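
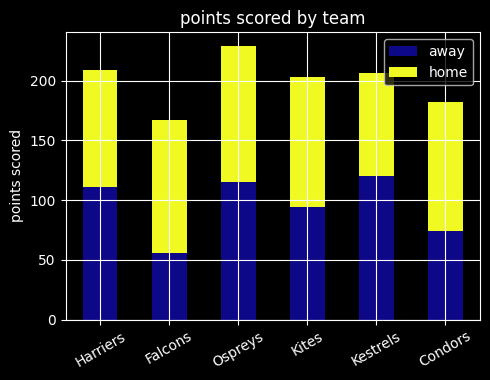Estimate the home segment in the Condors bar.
≈ 100

home top ≈ 180, bottom ≈ 80; segment ≈ 100.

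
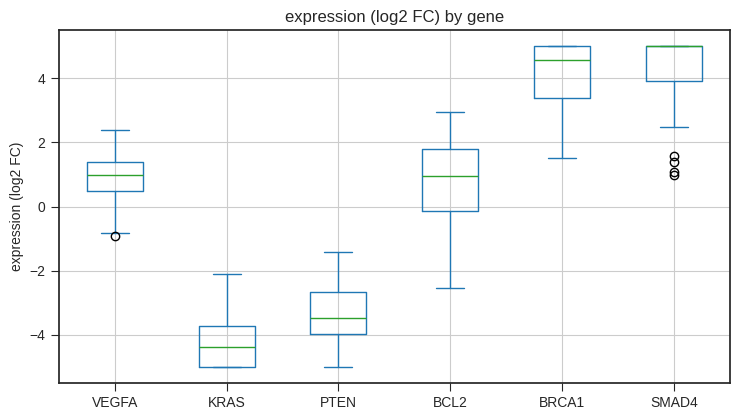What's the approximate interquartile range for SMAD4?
≈ 1

Q3 ≈ 5, Q1 ≈ 4; IQR ≈ 1.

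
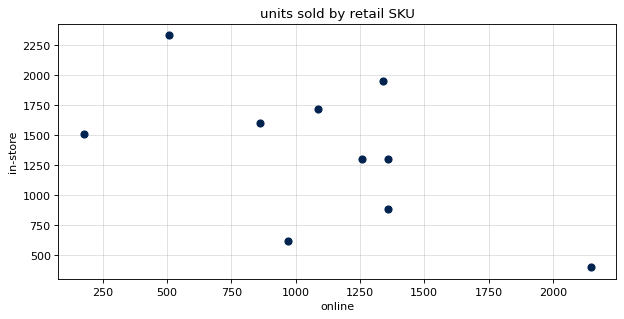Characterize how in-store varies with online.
Points are negatively correlated; moderate (|r| ≈ 0.6).

negative, moderate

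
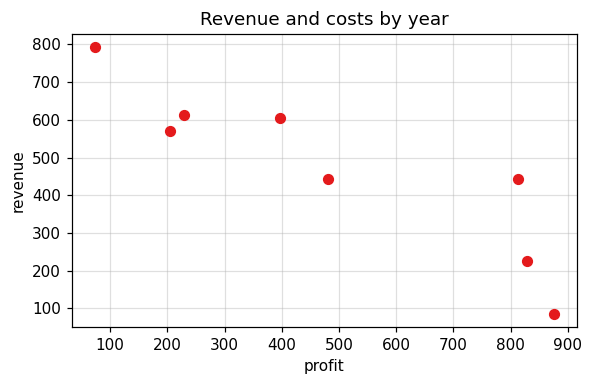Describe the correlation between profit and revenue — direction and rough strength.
Points are negatively correlated; strong (|r| ≈ 0.9).

negative, strong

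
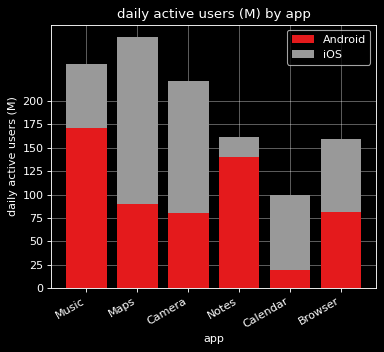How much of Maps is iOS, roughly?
iOS top ≈ 275, bottom ≈ 100; segment ≈ 175.

≈ 175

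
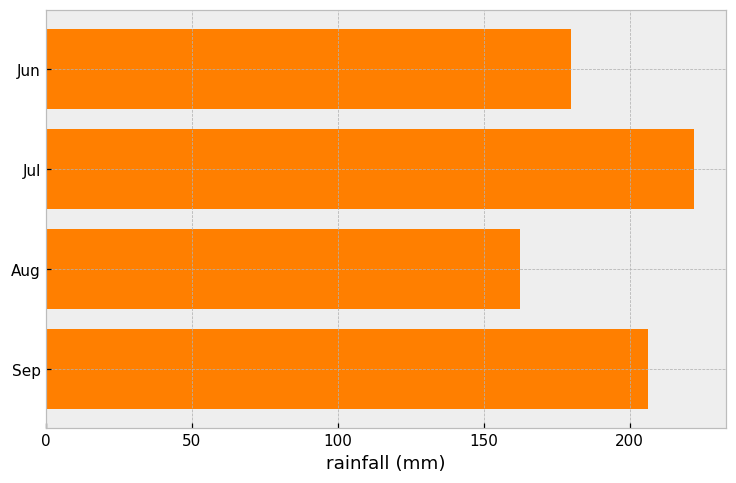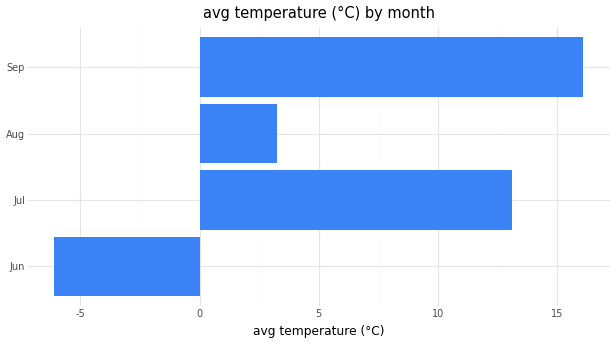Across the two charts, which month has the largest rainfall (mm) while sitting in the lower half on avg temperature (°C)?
Chart 2 median avg temperature (°C) ≈ 8; below-median months: Jun, Aug. Among those, Jun has the highest rainfall (mm) (≈ 175).

Jun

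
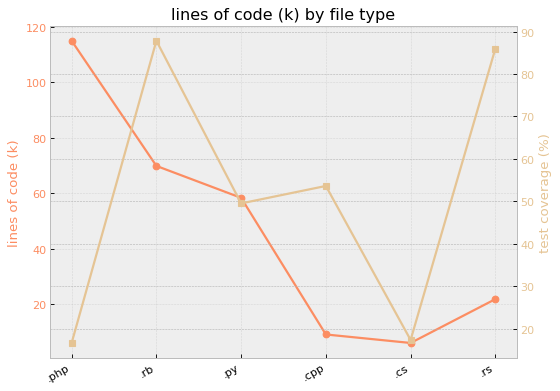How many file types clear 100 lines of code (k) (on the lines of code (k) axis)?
Above 100: .php.

1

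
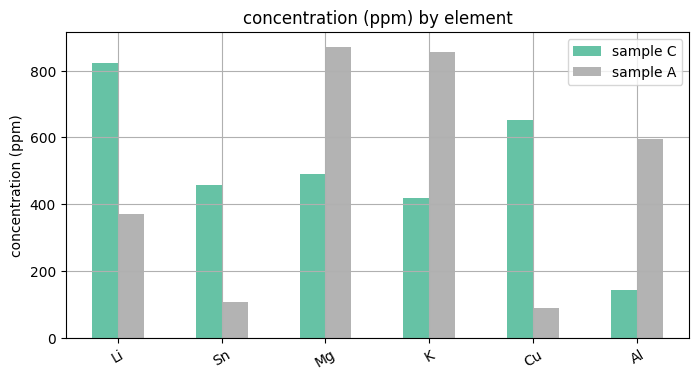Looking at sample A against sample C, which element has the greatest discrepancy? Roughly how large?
Cu: sample A ≈ 100, sample C ≈ 700 → gap ≈ 600. Next-largest (Li) is only ≈ 400.

Cu, ≈ 600 ppm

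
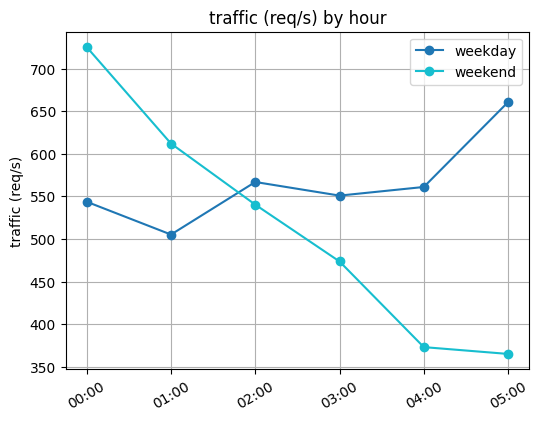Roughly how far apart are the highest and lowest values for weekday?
≈ 150

Max 05:00 ≈ 650, min 01:00 ≈ 500; range ≈ 150.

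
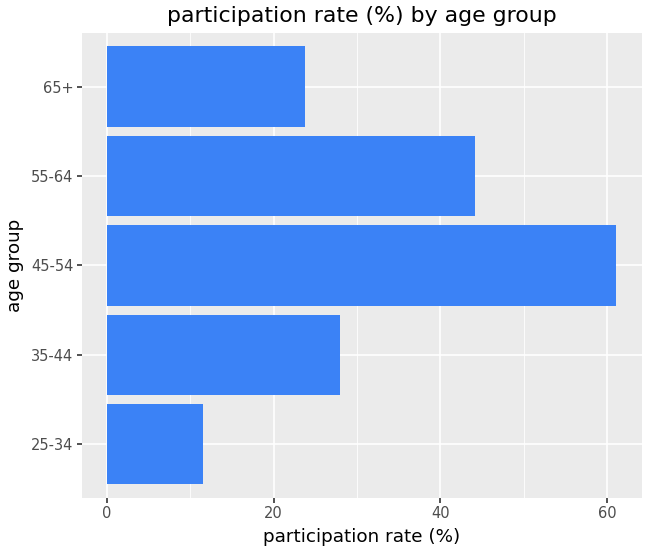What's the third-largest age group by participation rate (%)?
35-44

Top 4: 45-54 ≈ 60, 55-64 ≈ 40, 35-44 ≈ 30, 65+ ≈ 20.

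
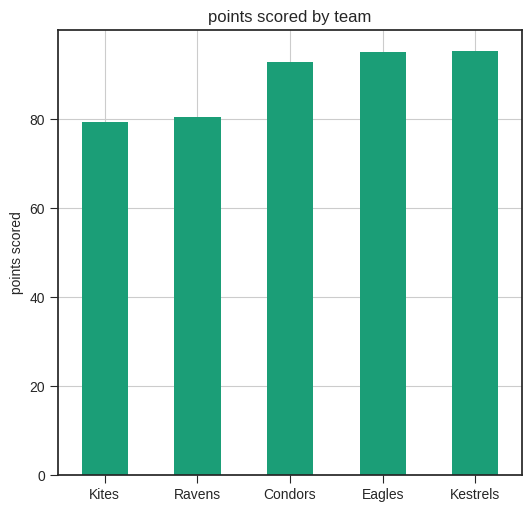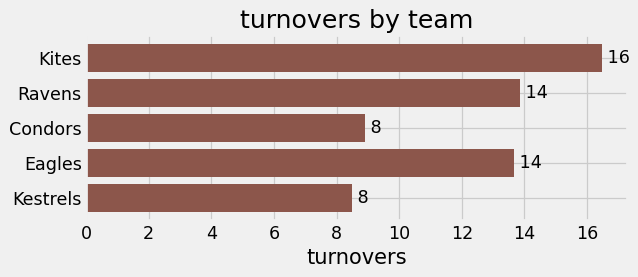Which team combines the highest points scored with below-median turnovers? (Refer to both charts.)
Kestrels

Chart 2 median turnovers ≈ 14; below-median teams: Condors, Kestrels. Among those, Kestrels has the highest points scored (≈ 100).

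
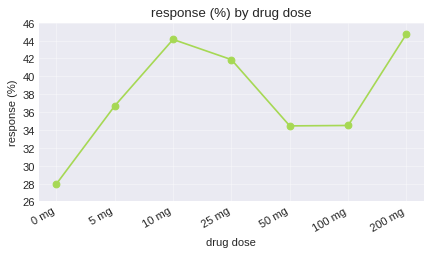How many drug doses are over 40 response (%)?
Above 40: 10 mg, 25 mg, 200 mg.

3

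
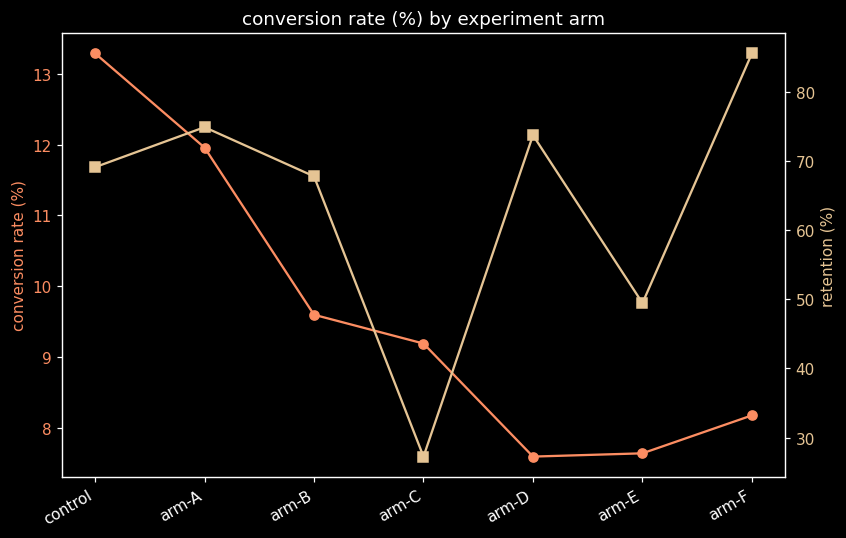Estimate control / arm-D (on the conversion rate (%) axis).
≈ 1.8×

control ≈ 13.5, arm-D ≈ 7.5; 13.5/7.5 ≈ 1.8.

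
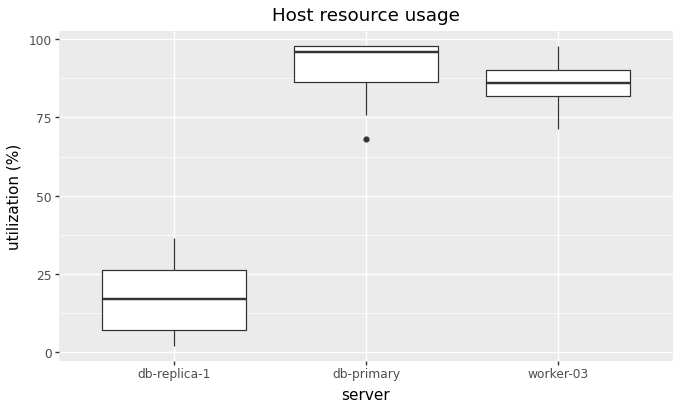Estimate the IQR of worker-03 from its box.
≈ 10

Q3 ≈ 90, Q1 ≈ 80; IQR ≈ 10.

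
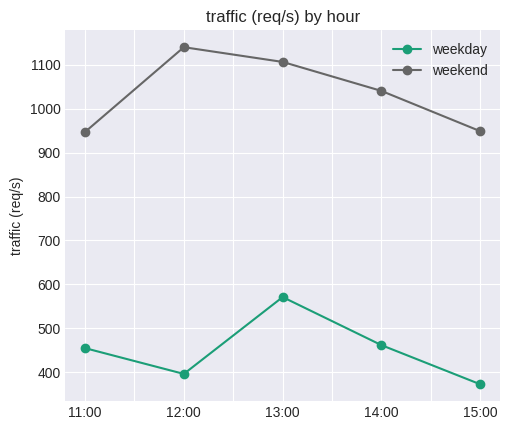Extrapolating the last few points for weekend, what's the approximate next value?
≈ 800

Last three: 1100, 1000, 900 → slope ≈ -100/step → next ≈ 800.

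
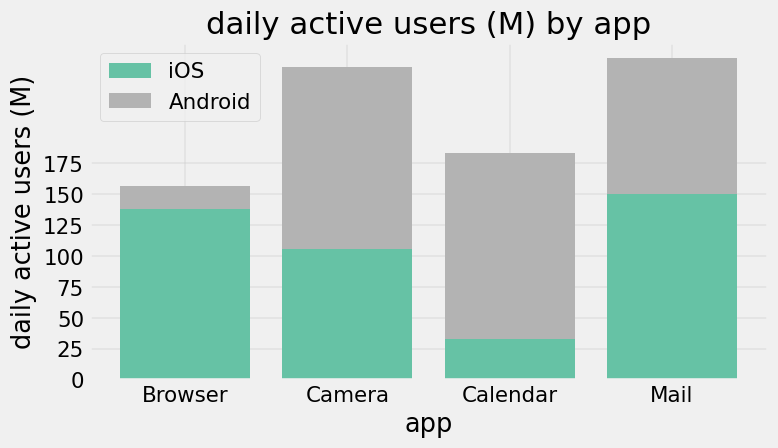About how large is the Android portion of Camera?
≈ 150

Android top ≈ 250, bottom ≈ 100; segment ≈ 150.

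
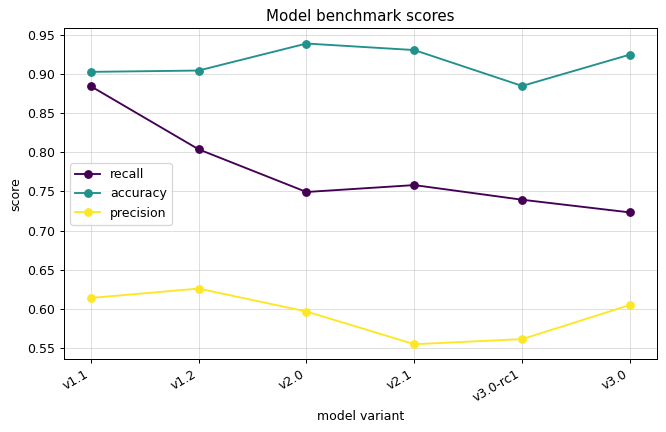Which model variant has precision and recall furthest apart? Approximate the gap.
v1.1, ≈ 0.30

v1.1: precision ≈ 0.60, recall ≈ 0.90 → gap ≈ 0.30. Next-largest (v2.1) is only ≈ 0.20.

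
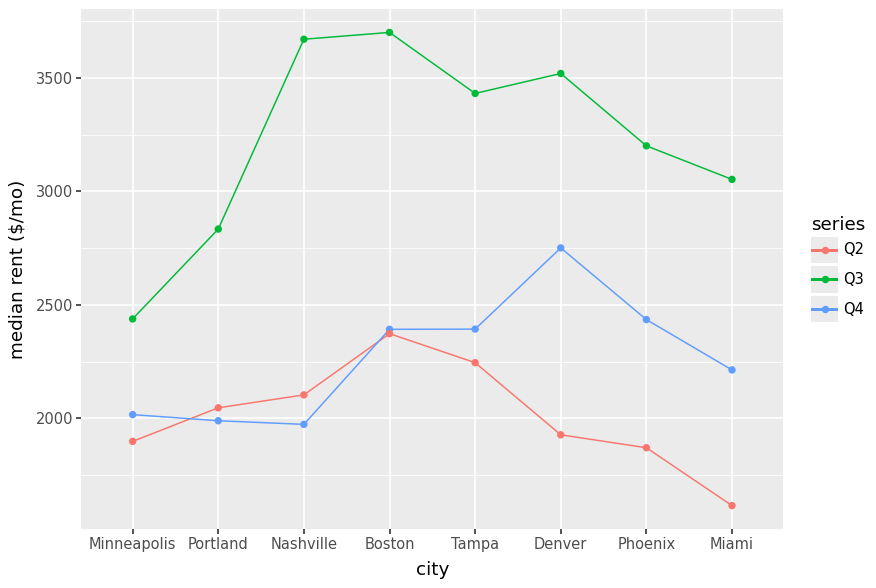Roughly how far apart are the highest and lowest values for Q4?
Max Denver ≈ 2800, min Nashville ≈ 2000; range ≈ 800.

≈ 800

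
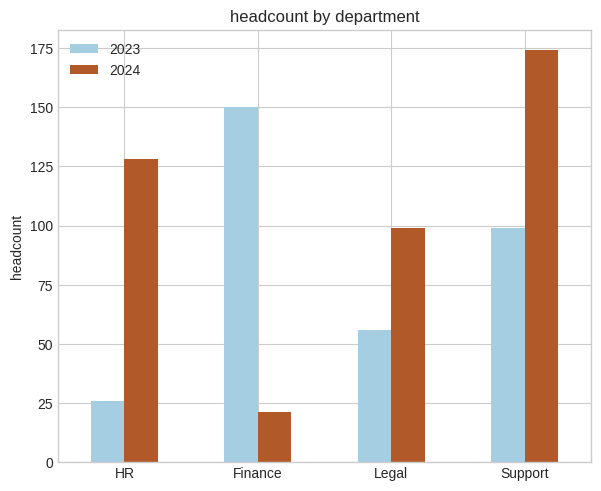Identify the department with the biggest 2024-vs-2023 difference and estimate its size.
Finance, ≈ 140

Finance: 2024 ≈ 20, 2023 ≈ 160 → gap ≈ 140. Next-largest (HR) is only ≈ 100.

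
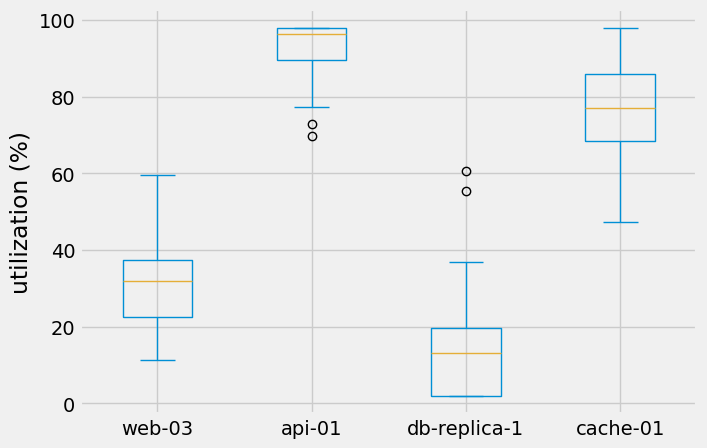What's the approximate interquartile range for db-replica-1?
≈ 20

Q3 ≈ 20, Q1 ≈ 0; IQR ≈ 20.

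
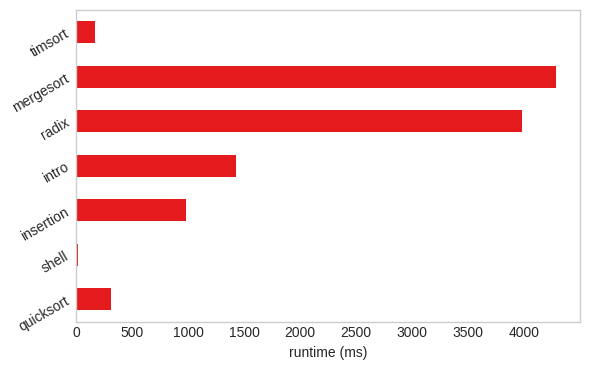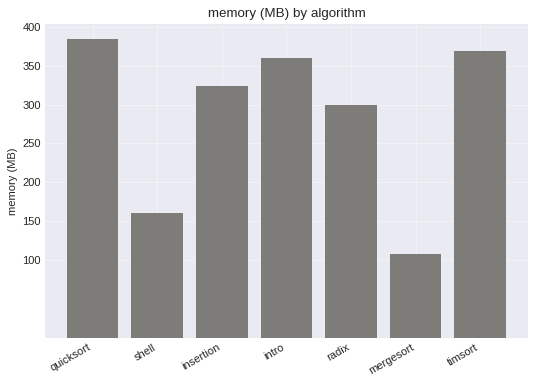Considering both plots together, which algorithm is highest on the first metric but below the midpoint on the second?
mergesort

Chart 2 median memory (MB) ≈ 300; below-median algorithms: shell, radix, mergesort. Among those, mergesort has the highest runtime (ms) (≈ 4500).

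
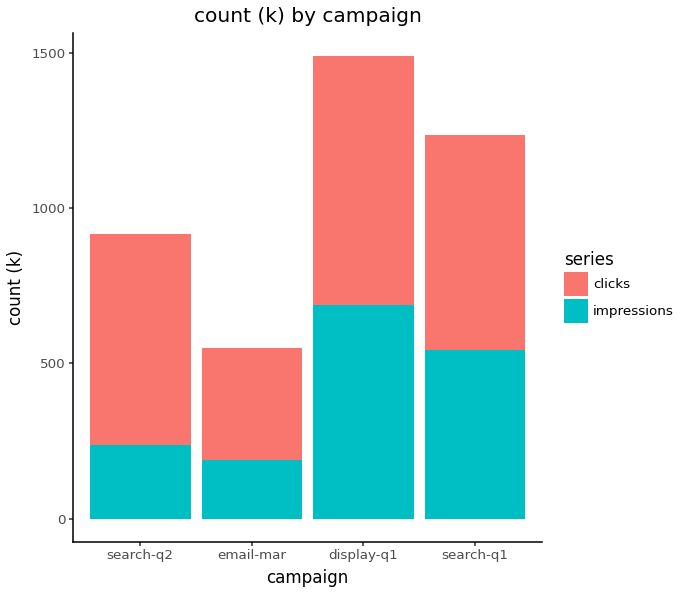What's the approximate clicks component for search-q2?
≈ 800

clicks top ≈ 1000, bottom ≈ 200; segment ≈ 800.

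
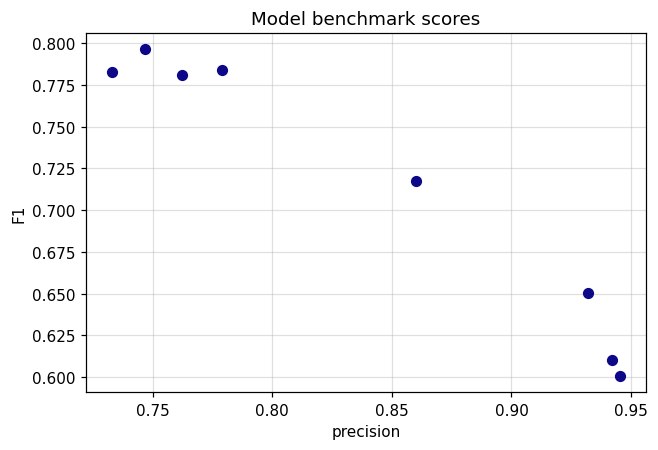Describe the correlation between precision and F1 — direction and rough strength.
negative, strong

Points are negatively correlated; strong (|r| ≈ 1.0).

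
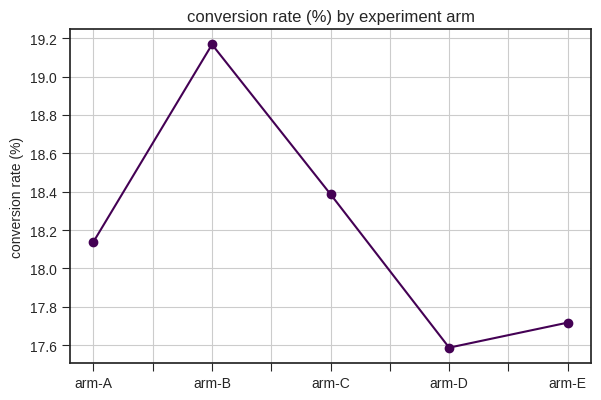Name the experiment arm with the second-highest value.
Top 3: arm-B ≈ 19.2, arm-C ≈ 18.4, arm-A ≈ 18.2.

arm-C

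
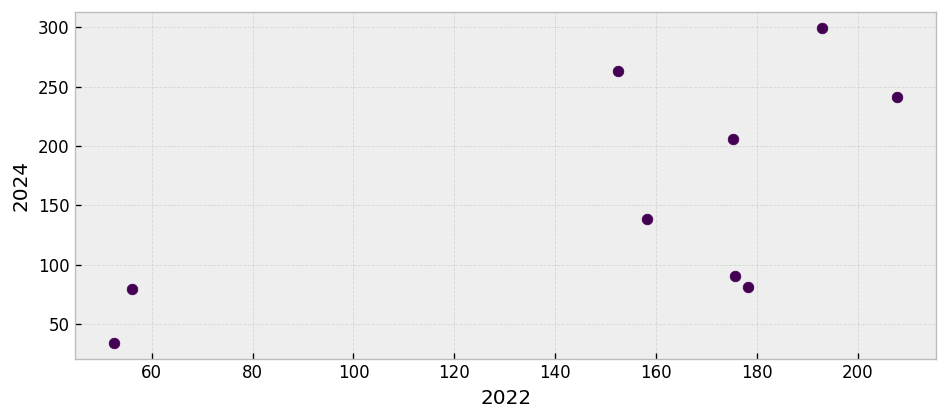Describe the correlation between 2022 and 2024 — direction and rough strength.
positive, moderate

Points are positively correlated; moderate (|r| ≈ 0.6).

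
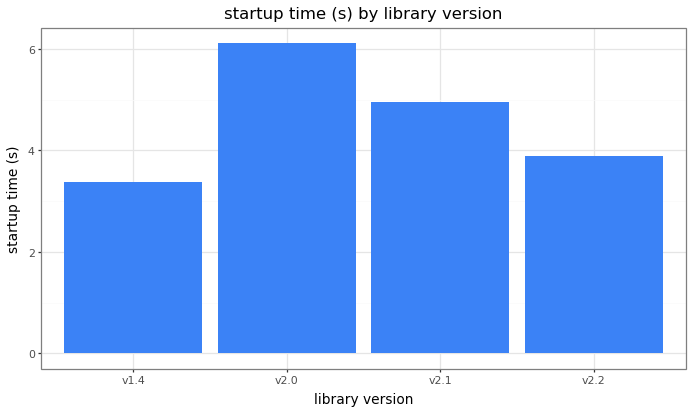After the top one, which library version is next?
Top 3: v2.0 ≈ 6, v2.1 ≈ 5, v2.2 ≈ 4.

v2.1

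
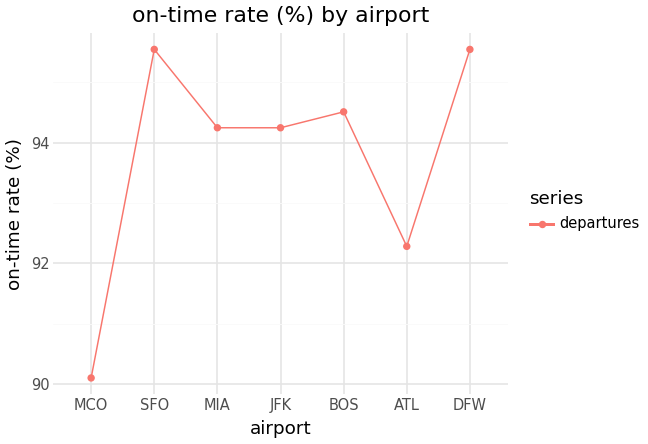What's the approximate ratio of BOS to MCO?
≈ 1.05×

BOS ≈ 94.5, MCO ≈ 90.0; 94.5/90.0 ≈ 1.05.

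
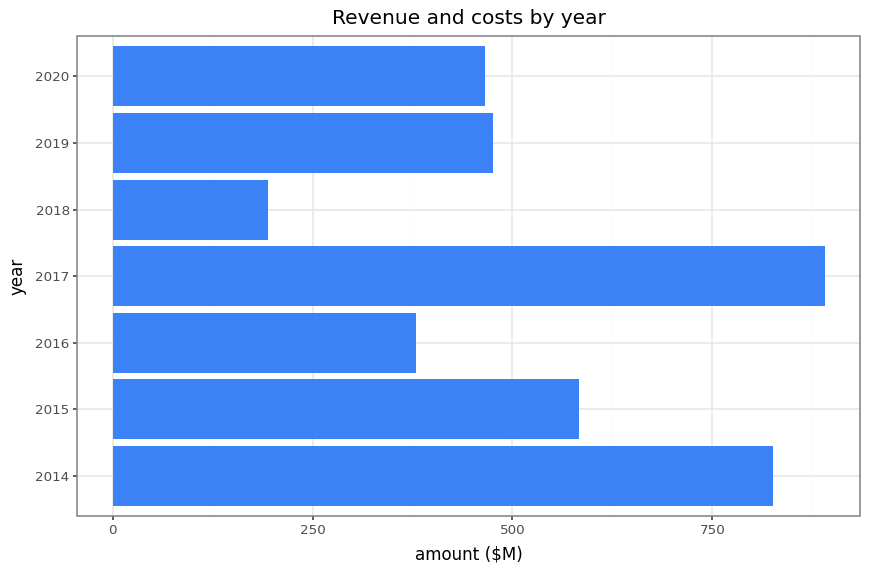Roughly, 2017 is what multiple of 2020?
2017 ≈ 900, 2020 ≈ 500; 900/500 ≈ 1.8.

≈ 1.8×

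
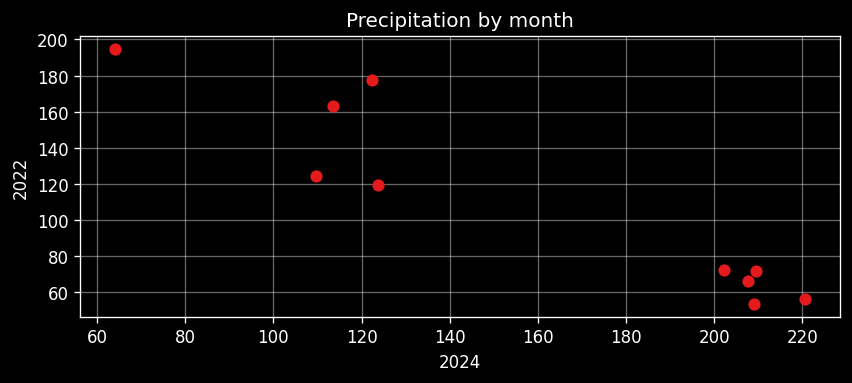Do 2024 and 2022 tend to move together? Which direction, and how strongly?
negative, strong

Points are negatively correlated; strong (|r| ≈ 0.9).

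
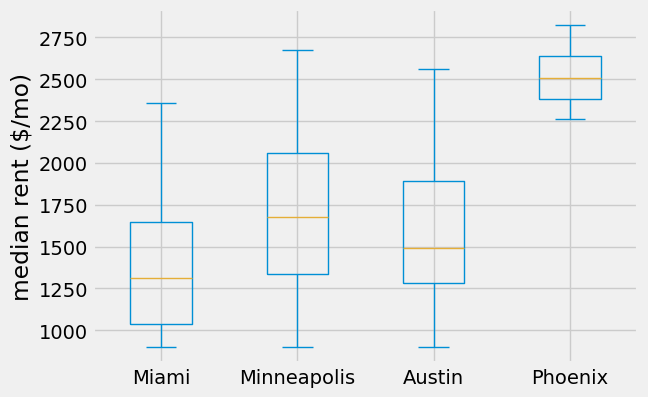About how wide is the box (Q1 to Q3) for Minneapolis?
≈ 800

Q3 ≈ 2100, Q1 ≈ 1300; IQR ≈ 800.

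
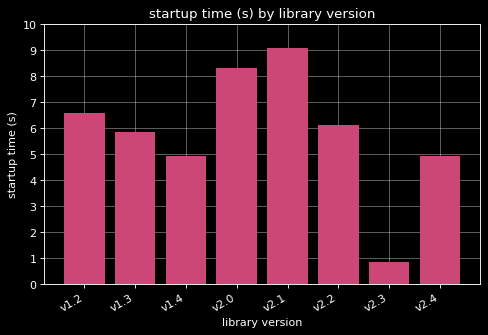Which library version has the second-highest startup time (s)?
Top 3: v2.1 ≈ 9, v2.0 ≈ 8, v1.2 ≈ 7.

v2.0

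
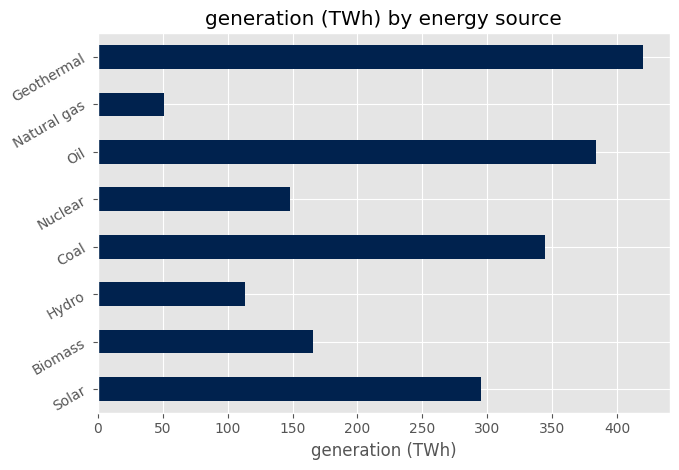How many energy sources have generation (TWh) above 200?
Above 200: Solar, Coal, Oil, Geothermal.

4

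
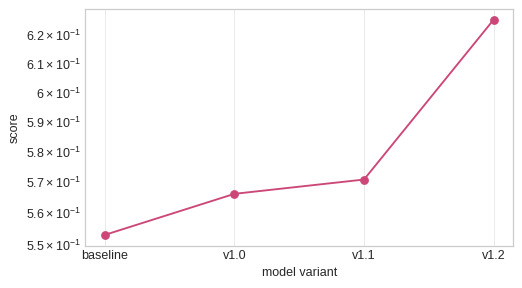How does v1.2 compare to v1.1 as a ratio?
v1.2 ≈ 0.63, v1.1 ≈ 0.57; 0.63/0.57 ≈ 1.11.

≈ 1.11×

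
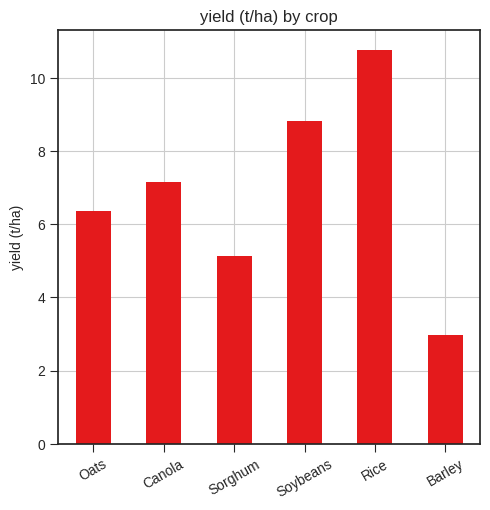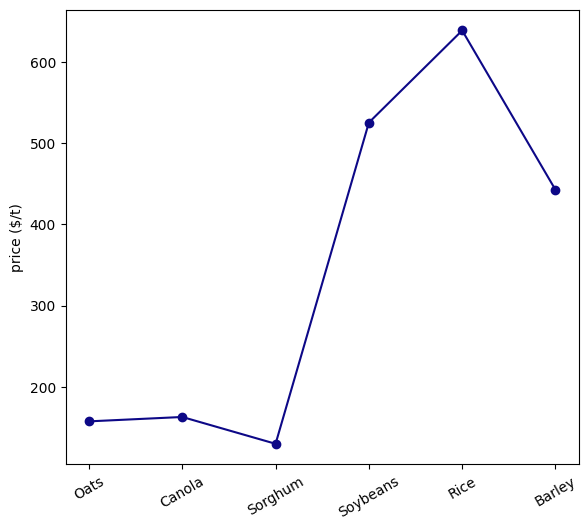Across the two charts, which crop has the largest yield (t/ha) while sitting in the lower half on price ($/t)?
Chart 2 median price ($/t) ≈ 300; below-median crops: Oats, Canola, Sorghum. Among those, Canola has the highest yield (t/ha) (≈ 7).

Canola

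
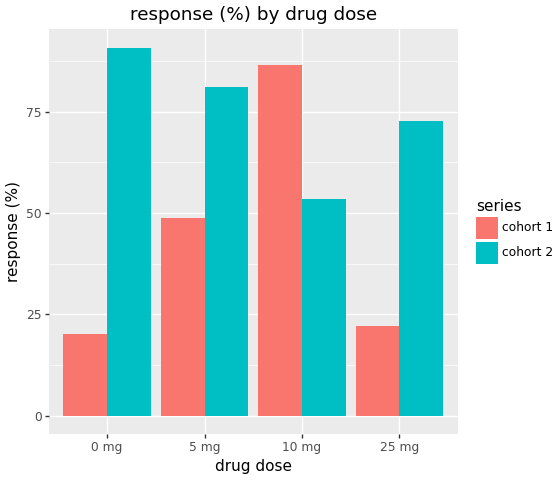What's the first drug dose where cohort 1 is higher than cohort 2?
5 mg: cohort 1 ≈ 50 vs cohort 2 ≈ 80 (not yet); 10 mg: cohort 1 ≈ 90 vs cohort 2 ≈ 50 (first crossover).

10 mg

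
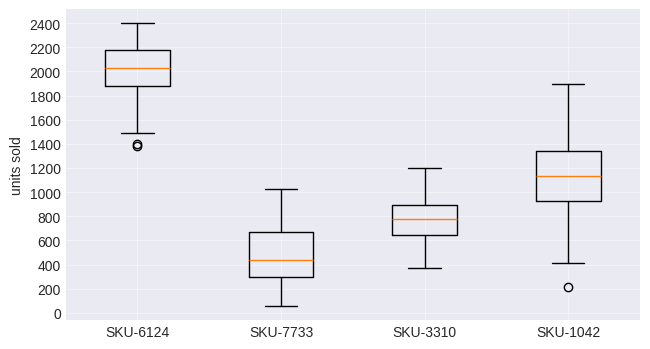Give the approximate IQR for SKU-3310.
≈ 200

Q3 ≈ 800, Q1 ≈ 600; IQR ≈ 200.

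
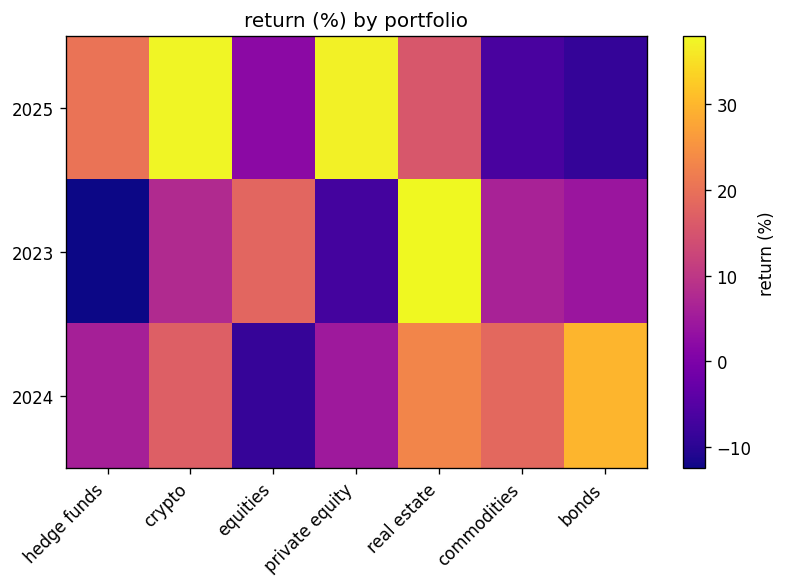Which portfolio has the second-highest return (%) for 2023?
equities

Top 3 for 2023: real estate ≈ 40, equities ≈ 20, crypto ≈ 10.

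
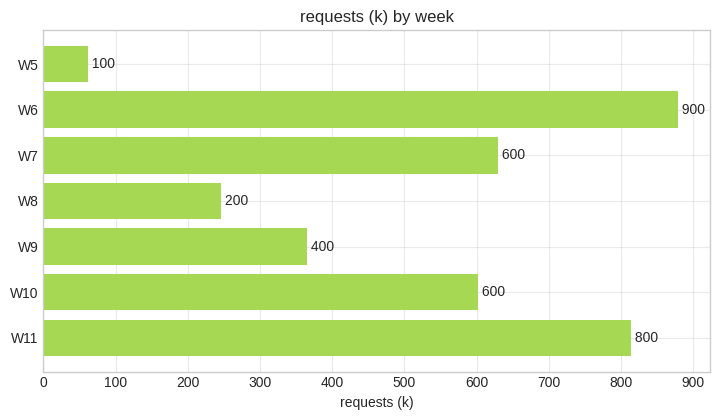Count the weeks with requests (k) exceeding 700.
Above 700: W6, W11.

2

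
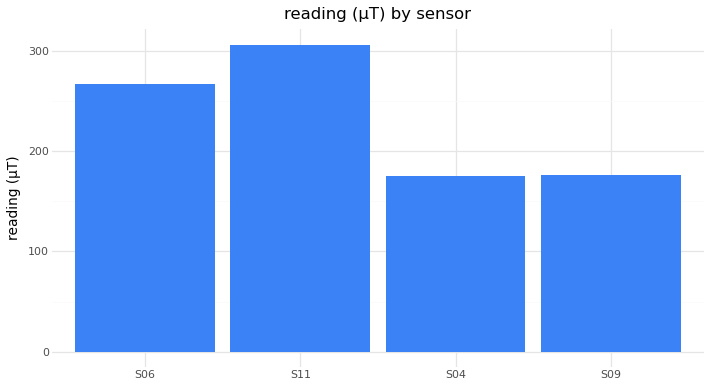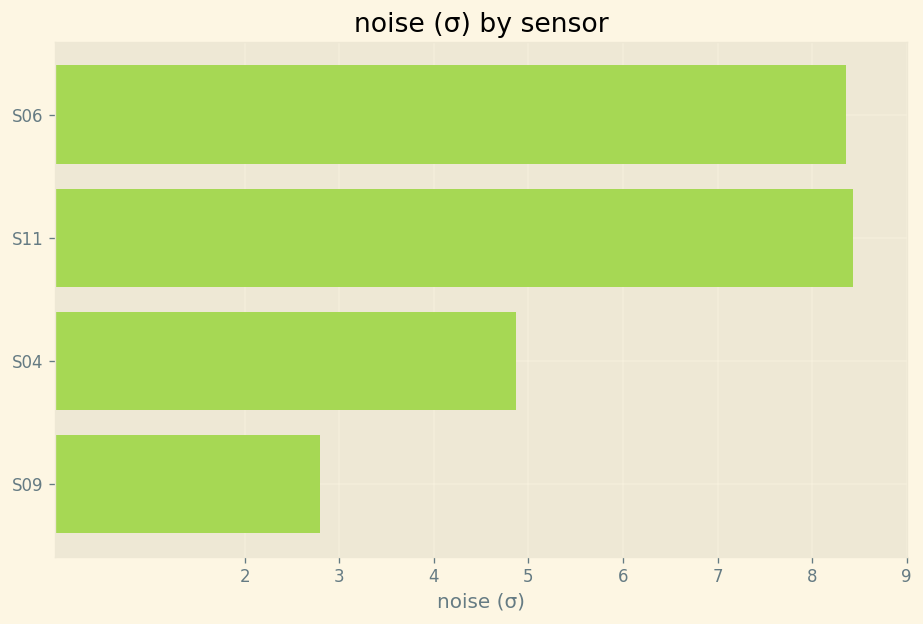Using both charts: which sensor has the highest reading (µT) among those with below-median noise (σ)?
S09

Chart 2 median noise (σ) ≈ 7; below-median sensors: S04, S09. Among those, S09 has the highest reading (µT) (≈ 200).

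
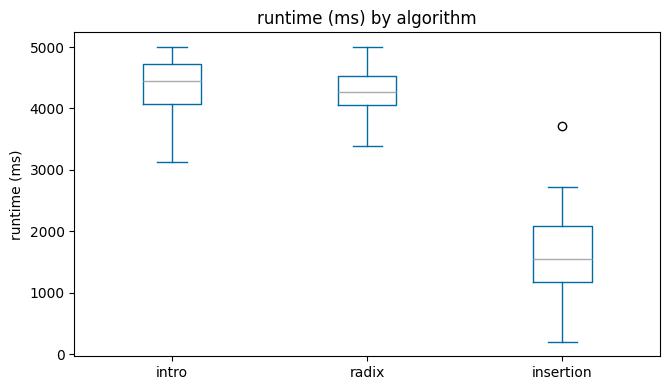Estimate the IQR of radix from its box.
Q3 ≈ 4500, Q1 ≈ 4000; IQR ≈ 500.

≈ 500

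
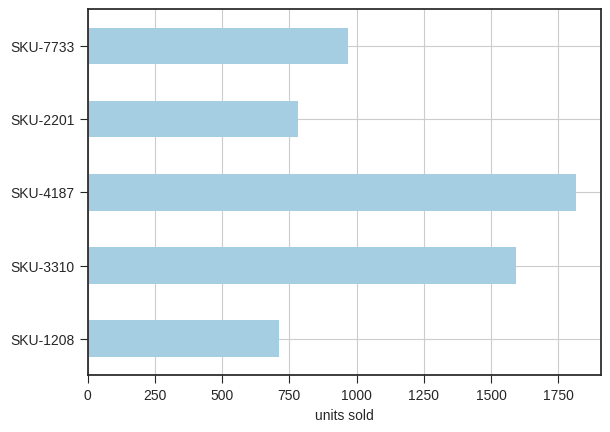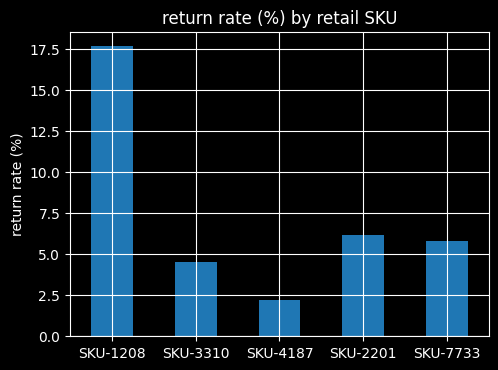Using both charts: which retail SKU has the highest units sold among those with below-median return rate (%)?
Chart 2 median return rate (%) ≈ 6; below-median retail SKUs: SKU-3310, SKU-4187. Among those, SKU-4187 has the highest units sold (≈ 1800).

SKU-4187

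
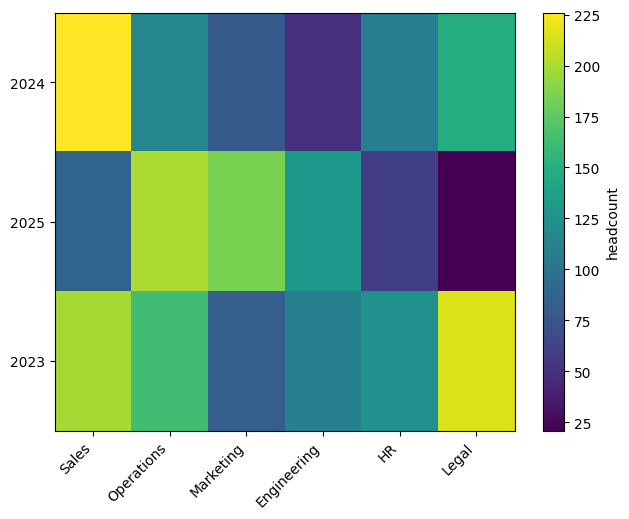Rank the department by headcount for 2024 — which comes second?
Legal

Top 3 for 2024: Sales ≈ 220, Legal ≈ 140, Operations ≈ 120.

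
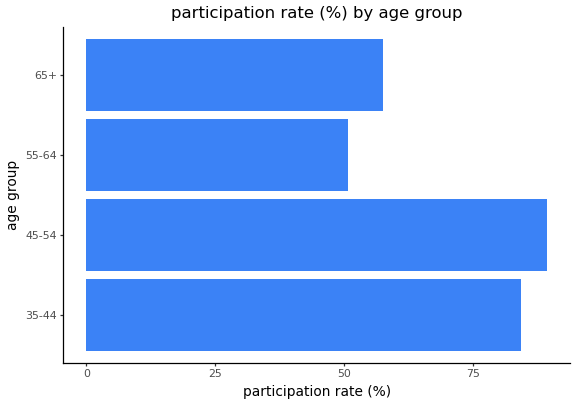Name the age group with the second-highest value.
Top 3: 45-54 ≈ 90, 35-44 ≈ 80, 65+ ≈ 60.

35-44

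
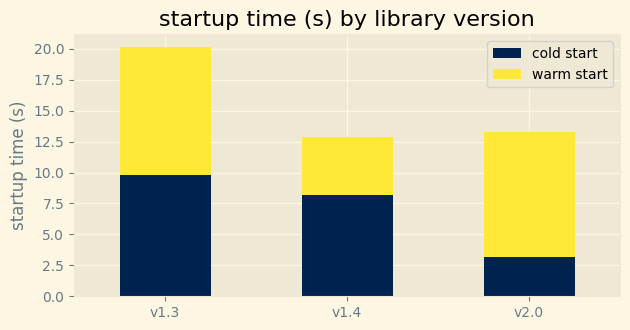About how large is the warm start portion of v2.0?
warm start top ≈ 14, bottom ≈ 4; segment ≈ 10.

≈ 10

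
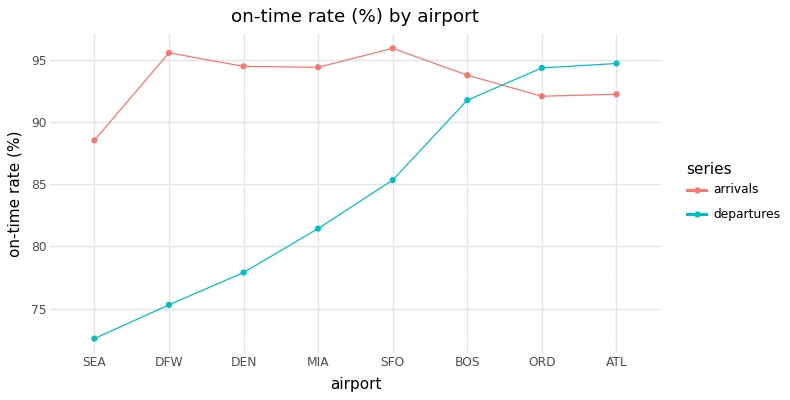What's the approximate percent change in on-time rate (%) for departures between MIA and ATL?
≈ +14.6%

MIA ≈ 82, ATL ≈ 94; (94 − 82) / 82 ≈ +14.6%.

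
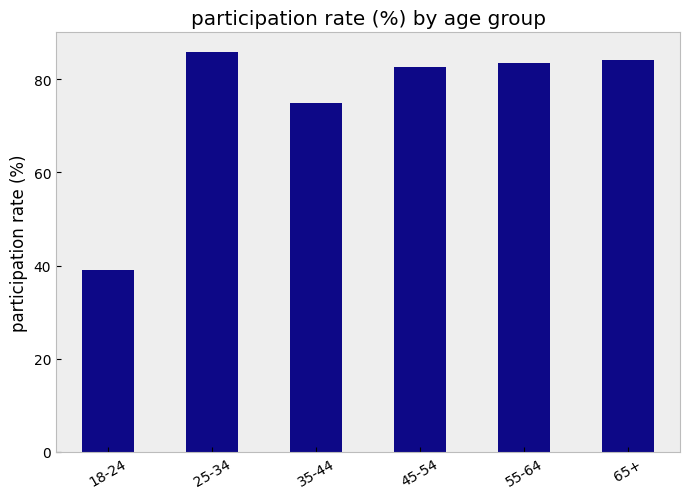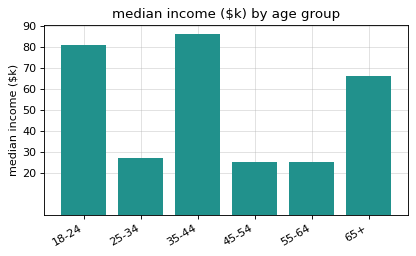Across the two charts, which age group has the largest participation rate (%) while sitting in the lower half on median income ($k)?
Chart 2 median median income ($k) ≈ 50; below-median age groups: 25-34, 45-54, 55-64. Among those, 25-34 has the highest participation rate (%) (≈ 90).

25-34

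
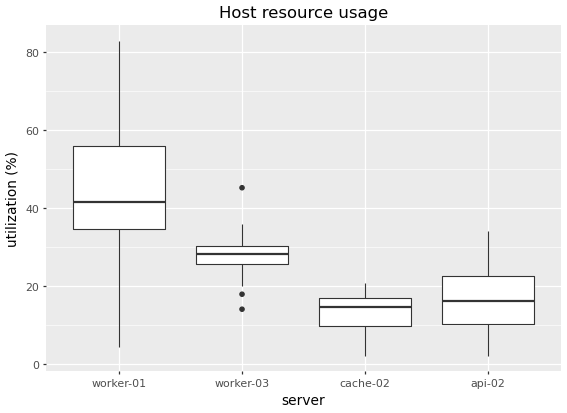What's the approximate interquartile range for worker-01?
≈ 20

Q3 ≈ 55, Q1 ≈ 35; IQR ≈ 20.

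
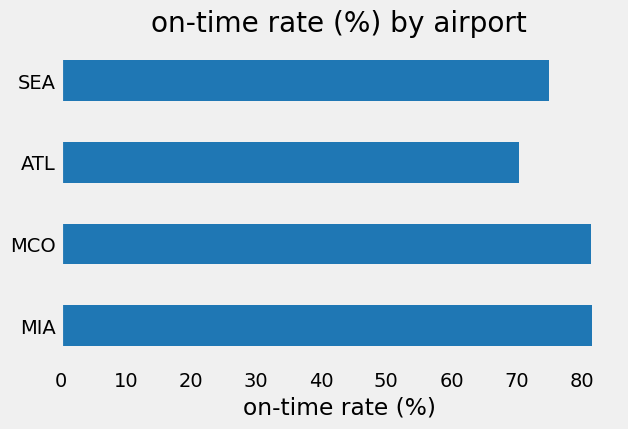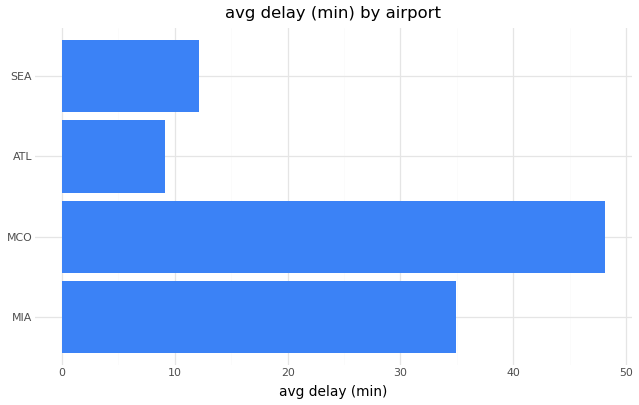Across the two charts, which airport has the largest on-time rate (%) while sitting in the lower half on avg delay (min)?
SEA

Chart 2 median avg delay (min) ≈ 25; below-median airports: ATL, SEA. Among those, SEA has the highest on-time rate (%) (≈ 80).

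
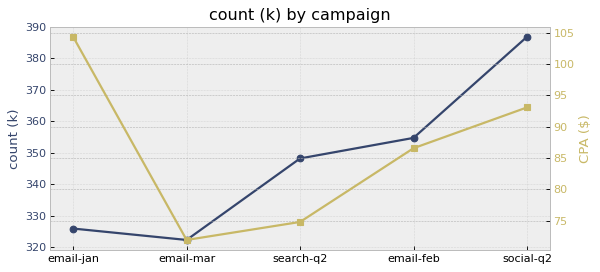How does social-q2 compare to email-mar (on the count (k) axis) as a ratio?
social-q2 ≈ 390, email-mar ≈ 320; 390/320 ≈ 1.22.

≈ 1.22×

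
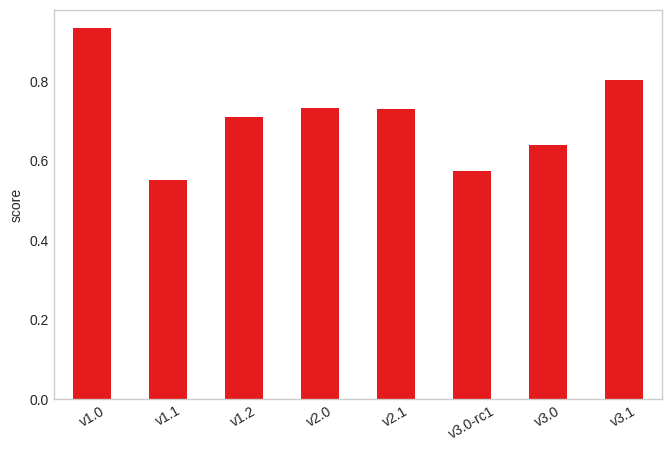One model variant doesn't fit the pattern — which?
v1.0 ≈ 0.9; the rest sit between ≈ 0.6 and ≈ 0.8.

v1.0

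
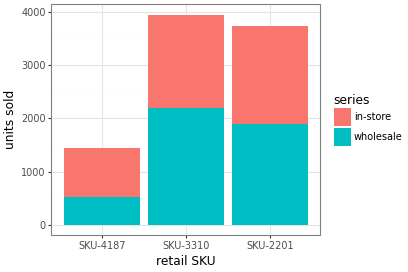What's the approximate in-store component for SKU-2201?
in-store top ≈ 3500, bottom ≈ 2000; segment ≈ 1500.

≈ 1500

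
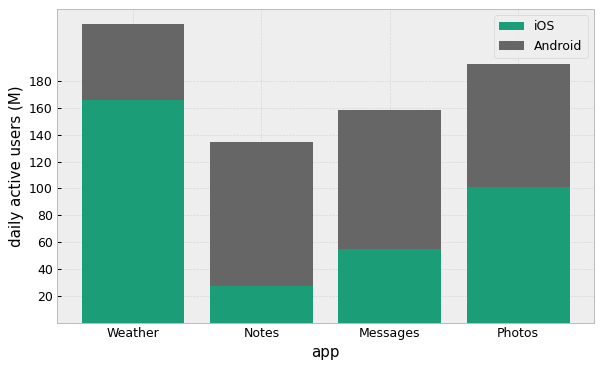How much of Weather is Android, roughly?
≈ 60

Android top ≈ 220, bottom ≈ 160; segment ≈ 60.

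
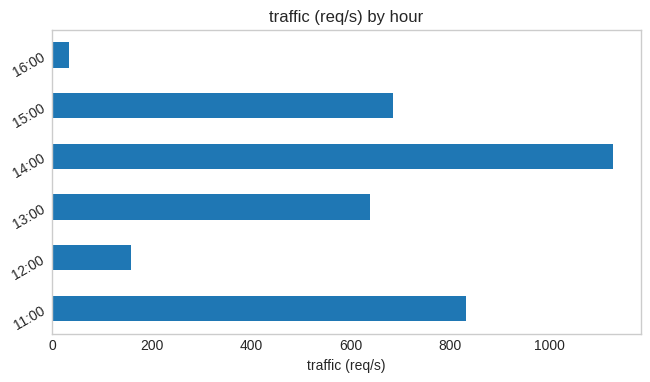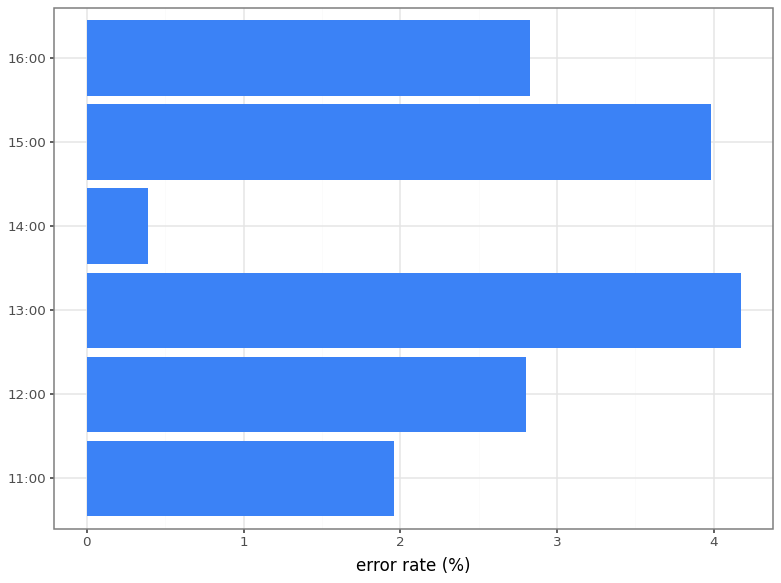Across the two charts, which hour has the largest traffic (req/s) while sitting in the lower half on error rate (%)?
Chart 2 median error rate (%) ≈ 3; below-median hours: 11:00, 12:00, 14:00. Among those, 14:00 has the highest traffic (req/s) (≈ 1200).

14:00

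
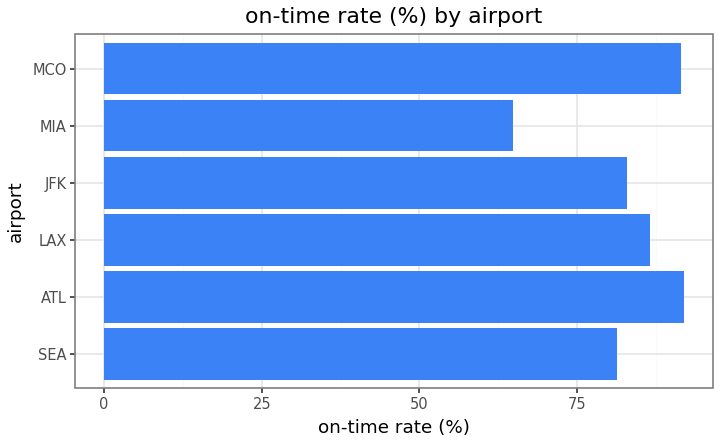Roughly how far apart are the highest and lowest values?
Max ATL ≈ 90, min MIA ≈ 60; range ≈ 30.

≈ 30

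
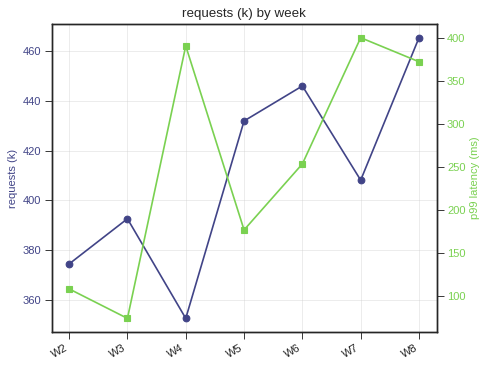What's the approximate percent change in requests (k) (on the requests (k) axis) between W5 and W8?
W5 ≈ 430, W8 ≈ 470; (470 − 430) / 430 ≈ +9.3%.

≈ +9.3%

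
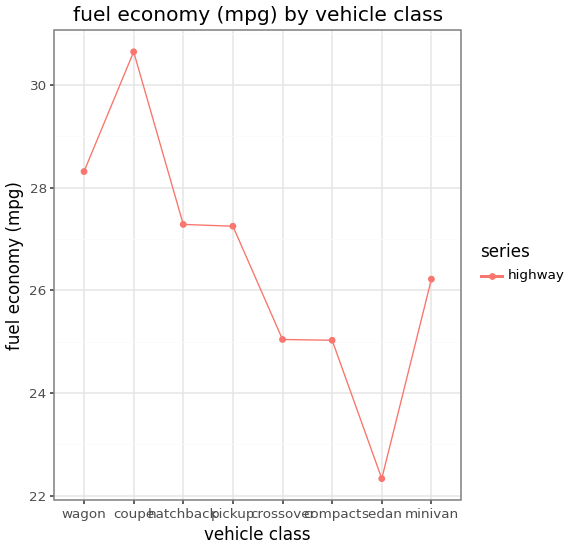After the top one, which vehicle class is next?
Top 3: coupe ≈ 31, wagon ≈ 28, hatchback ≈ 27.

wagon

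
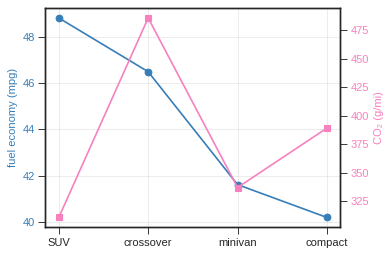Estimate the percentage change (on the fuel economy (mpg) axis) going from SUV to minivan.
SUV ≈ 49, minivan ≈ 42; (42 − 49) / 49 ≈ -14.3%.

≈ -14.3%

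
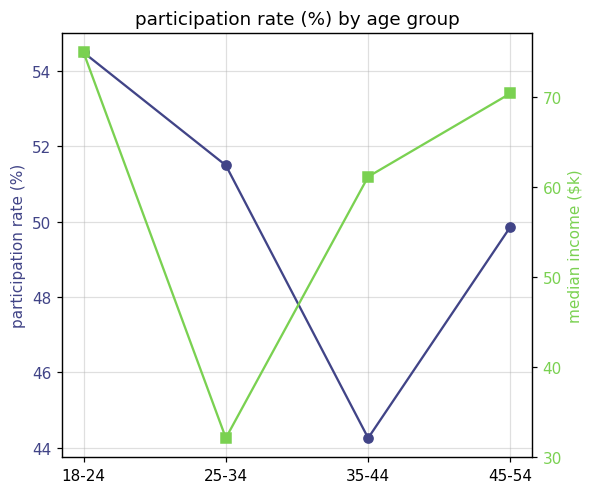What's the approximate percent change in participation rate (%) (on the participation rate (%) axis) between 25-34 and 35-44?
25-34 ≈ 51, 35-44 ≈ 44; (44 − 51) / 51 ≈ -13.7%.

≈ -13.7%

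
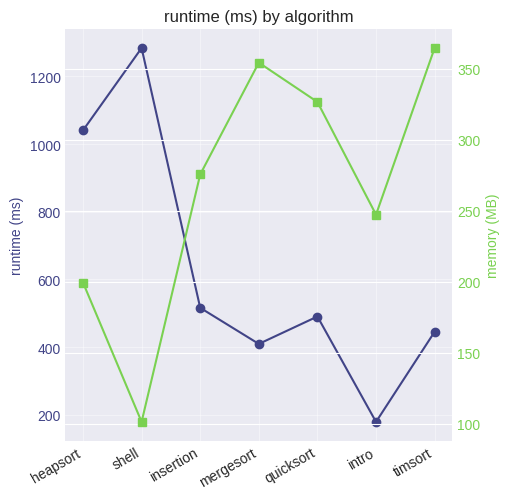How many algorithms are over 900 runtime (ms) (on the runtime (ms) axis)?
Above 900: heapsort, shell.

2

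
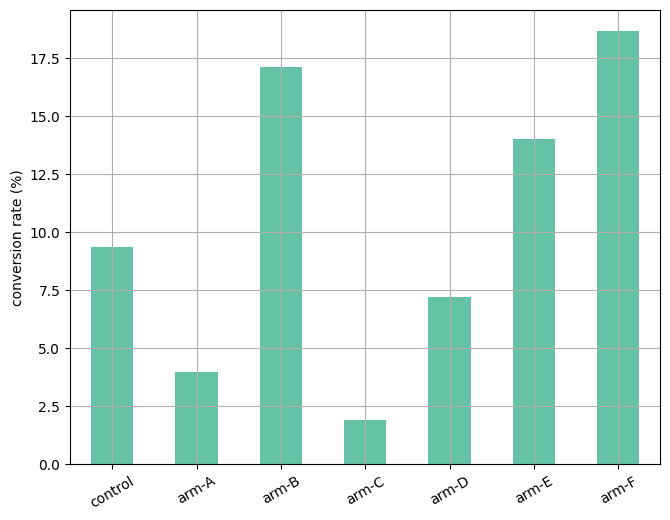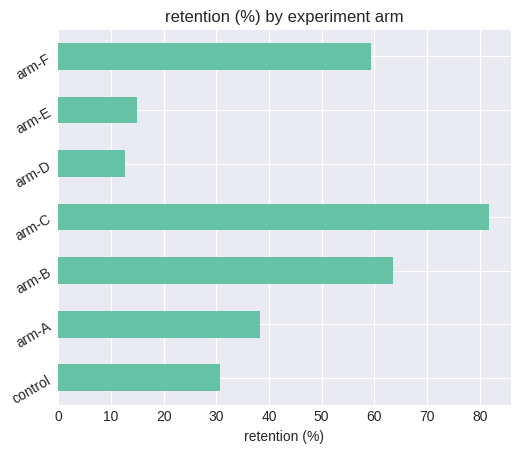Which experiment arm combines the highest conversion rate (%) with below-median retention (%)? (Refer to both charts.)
Chart 2 median retention (%) ≈ 40; below-median experiment arms: control, arm-D, arm-E. Among those, arm-E has the highest conversion rate (%) (≈ 14).

arm-E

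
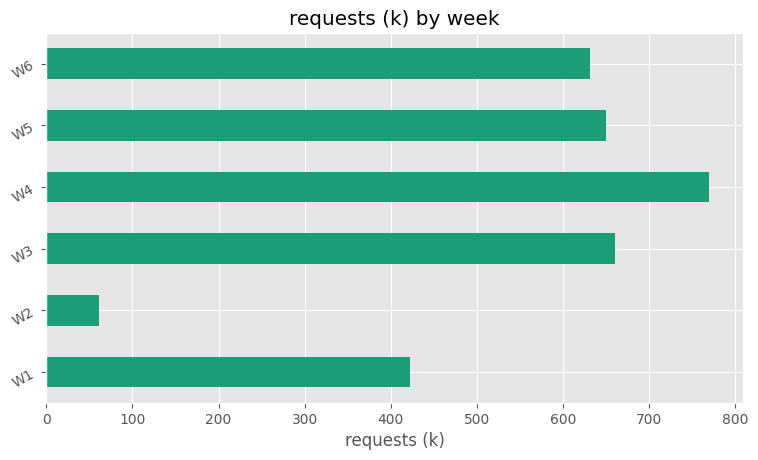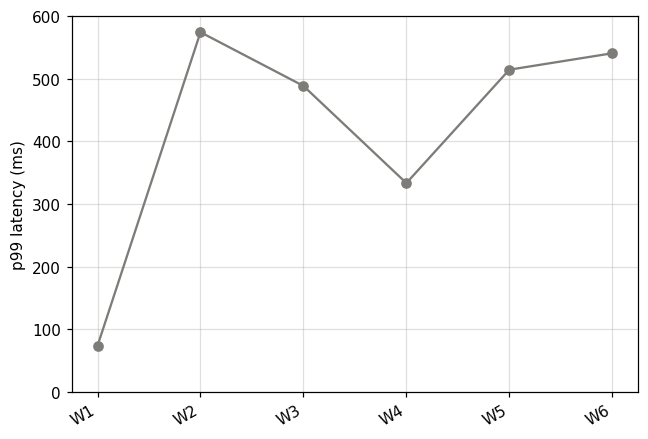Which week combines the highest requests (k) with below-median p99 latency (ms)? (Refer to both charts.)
Chart 2 median p99 latency (ms) ≈ 500; below-median weeks: W1, W3, W4. Among those, W4 has the highest requests (k) (≈ 800).

W4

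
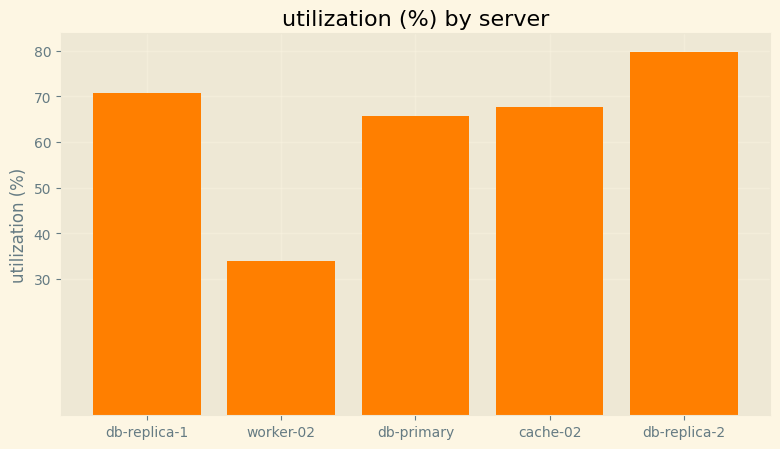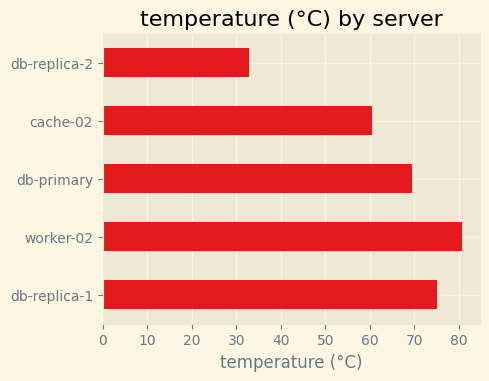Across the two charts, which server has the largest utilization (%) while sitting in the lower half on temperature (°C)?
Chart 2 median temperature (°C) ≈ 70; below-median servers: cache-02, db-replica-2. Among those, db-replica-2 has the highest utilization (%) (≈ 80).

db-replica-2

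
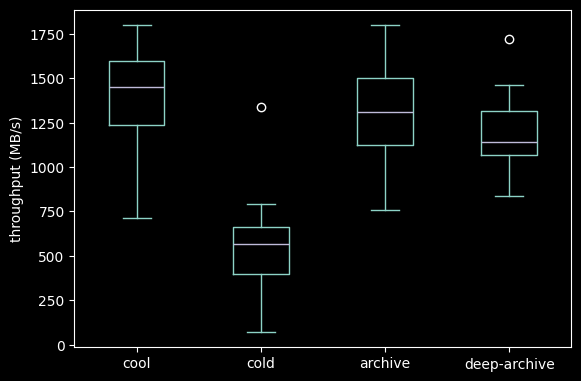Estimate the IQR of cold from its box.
≈ 300

Q3 ≈ 700, Q1 ≈ 400; IQR ≈ 300.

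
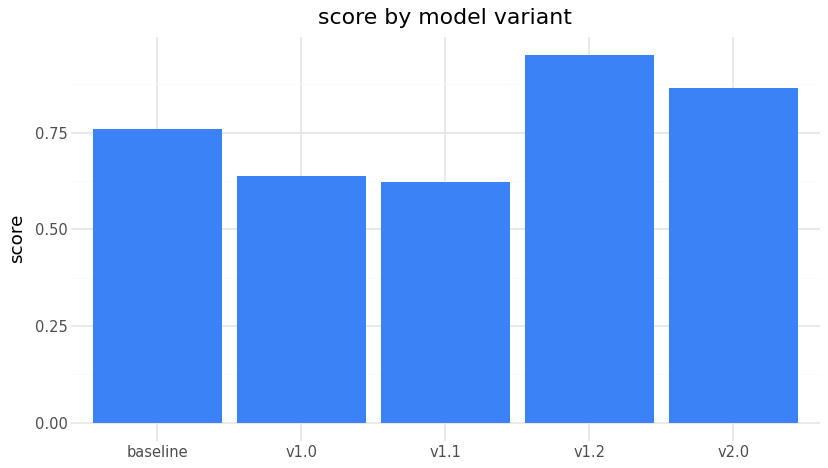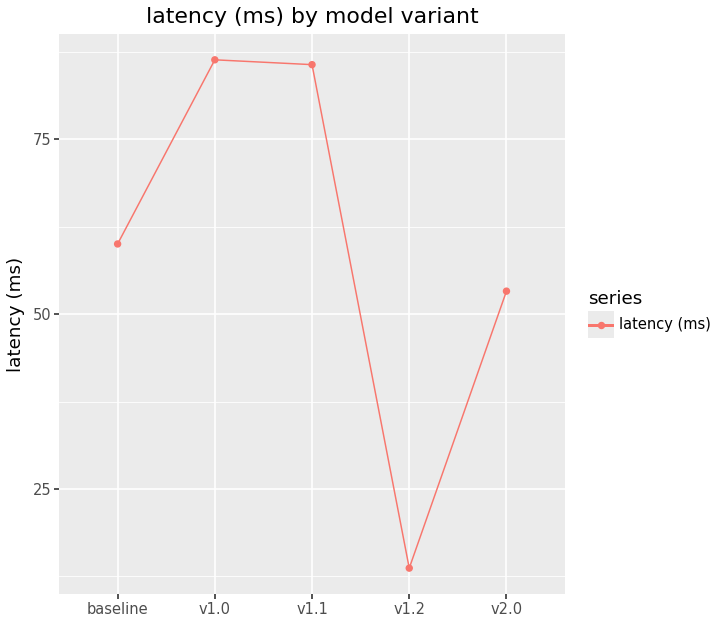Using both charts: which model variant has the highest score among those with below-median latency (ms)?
Chart 2 median latency (ms) ≈ 60; below-median model variants: v1.2, v2.0. Among those, v1.2 has the highest score (≈ 1).

v1.2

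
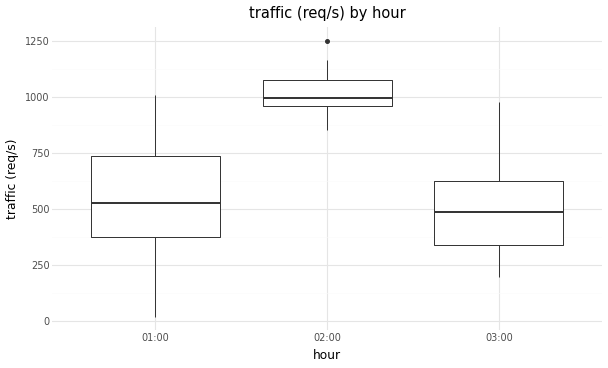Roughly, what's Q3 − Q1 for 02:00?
Q3 ≈ 1050, Q1 ≈ 950; IQR ≈ 100.

≈ 100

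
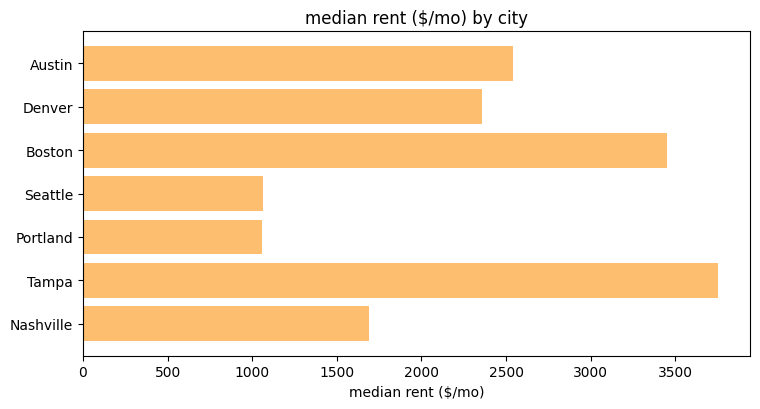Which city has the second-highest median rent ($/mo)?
Top 3: Tampa ≈ 4000, Boston ≈ 3500, Austin ≈ 2500.

Boston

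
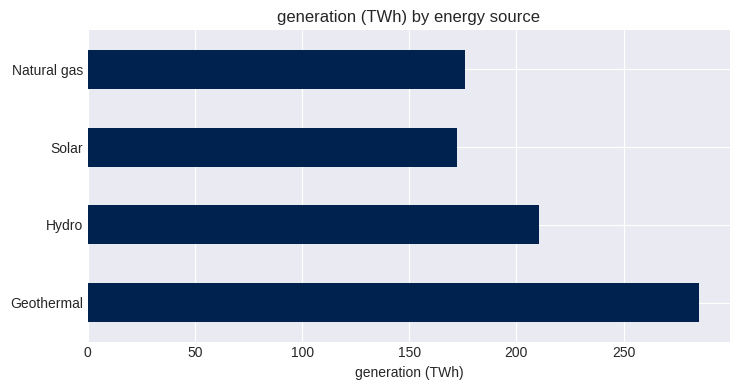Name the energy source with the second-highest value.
Hydro

Top 3: Geothermal ≈ 275, Hydro ≈ 200, Natural gas ≈ 175.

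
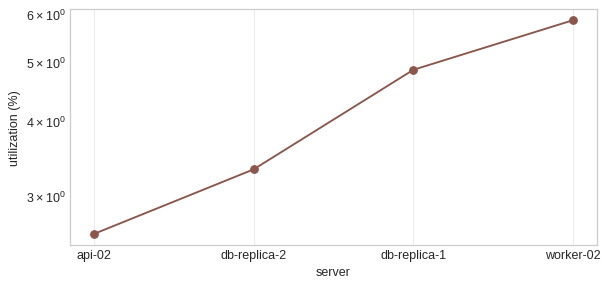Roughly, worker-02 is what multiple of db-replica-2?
worker-02 ≈ 6.0, db-replica-2 ≈ 3.5; 6.0/3.5 ≈ 1.71.

≈ 1.71×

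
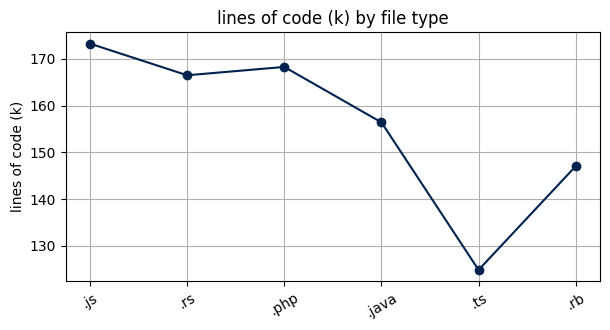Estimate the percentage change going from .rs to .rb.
≈ -12.1%

.rs ≈ 165, .rb ≈ 145; (145 − 165) / 165 ≈ -12.1%.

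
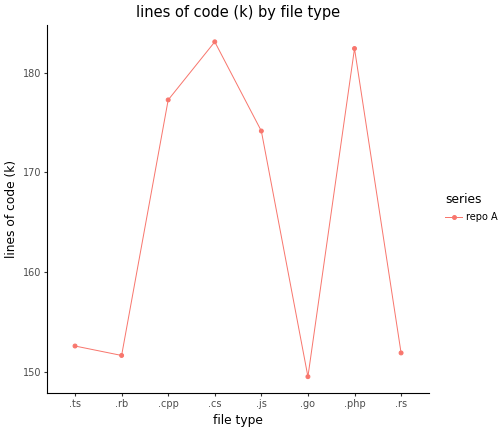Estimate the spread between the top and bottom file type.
Max .cs ≈ 185, min .go ≈ 150; range ≈ 35.

≈ 35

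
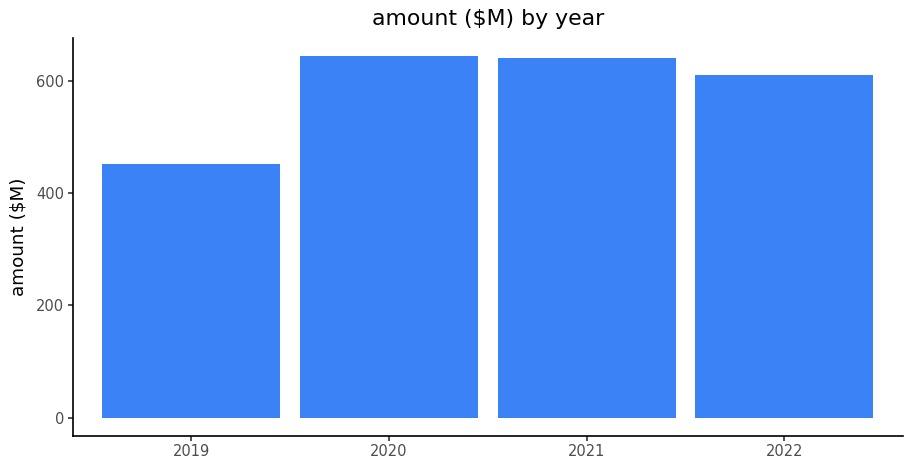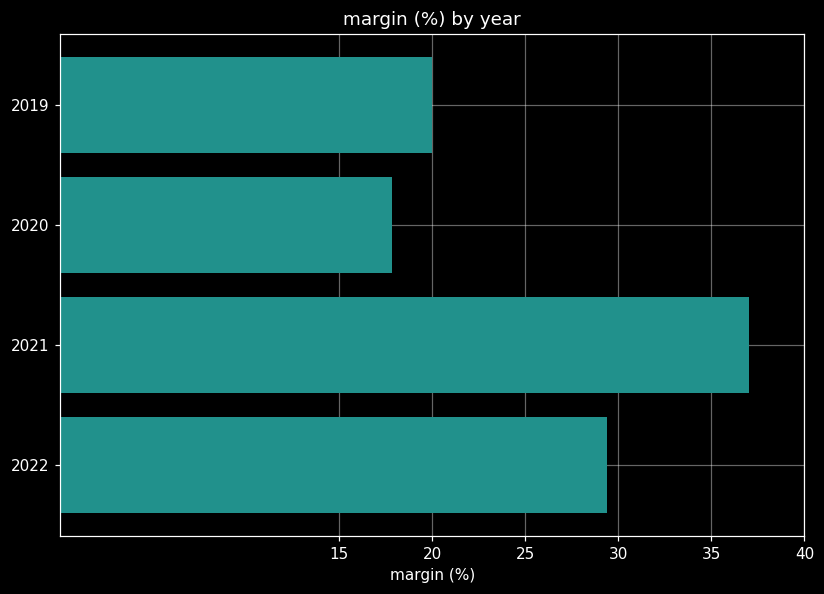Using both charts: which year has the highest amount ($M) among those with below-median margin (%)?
Chart 2 median margin (%) ≈ 25; below-median years: 2019, 2020. Among those, 2020 has the highest amount ($M) (≈ 600).

2020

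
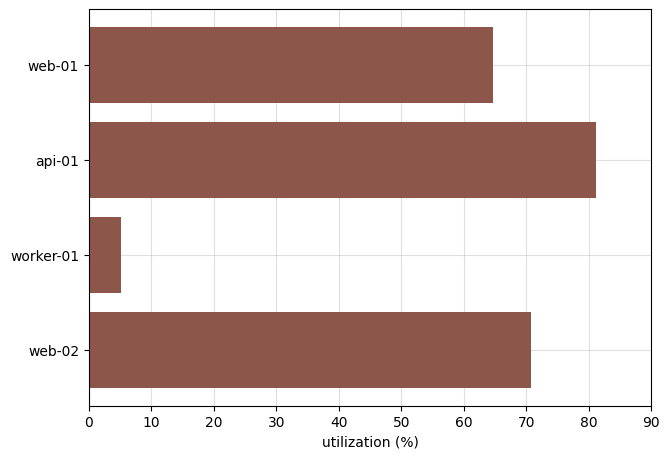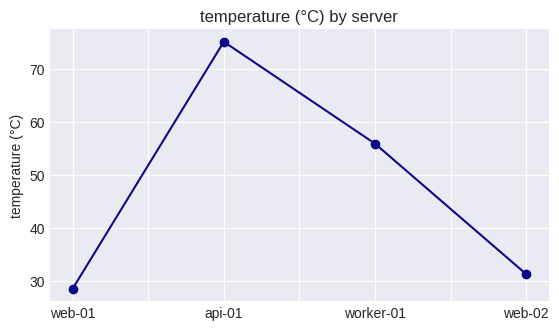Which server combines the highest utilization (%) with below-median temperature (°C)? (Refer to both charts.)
Chart 2 median temperature (°C) ≈ 40; below-median servers: web-01, web-02. Among those, web-02 has the highest utilization (%) (≈ 70).

web-02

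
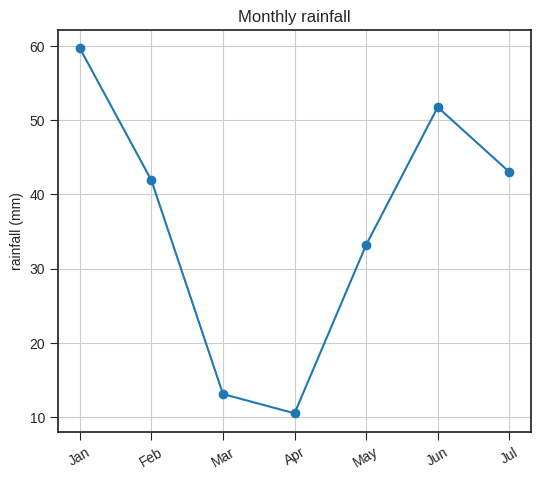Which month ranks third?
Top 4: Jan ≈ 60, Jun ≈ 50, Jul ≈ 45, Feb ≈ 40.

Jul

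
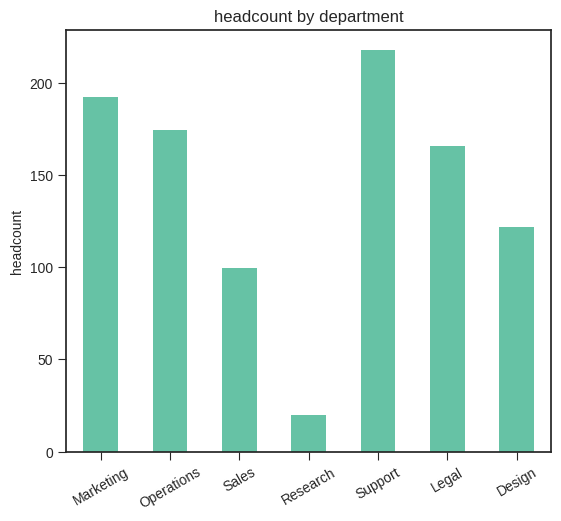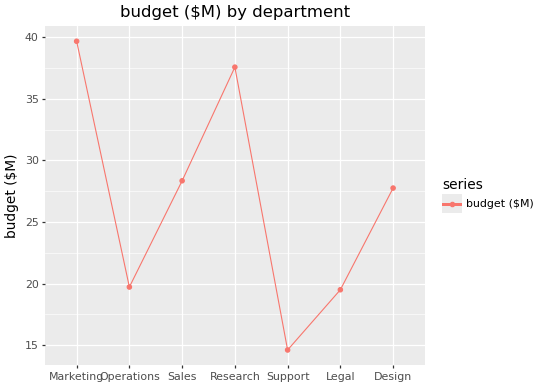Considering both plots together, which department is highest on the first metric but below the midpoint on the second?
Support

Chart 2 median budget ($M) ≈ 30; below-median departments: Operations, Support, Legal. Among those, Support has the highest headcount (≈ 220).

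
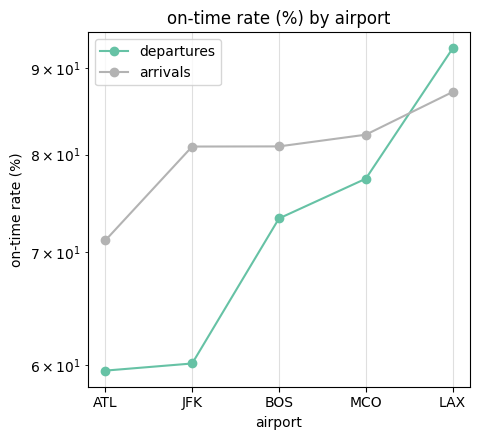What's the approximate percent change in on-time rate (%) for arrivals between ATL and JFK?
ATL ≈ 70, JFK ≈ 80; (80 − 70) / 70 ≈ +14.3%.

≈ +14.3%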